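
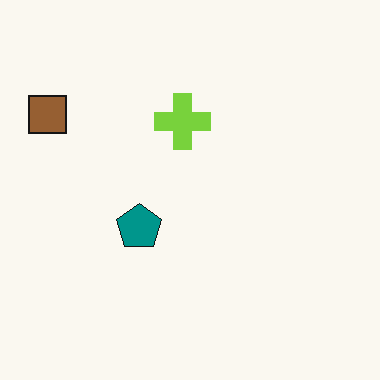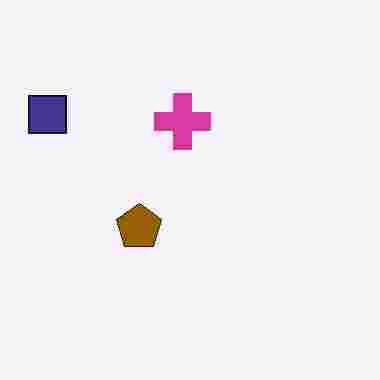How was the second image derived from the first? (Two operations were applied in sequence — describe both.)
Hue-shifted by a large amount, then heavily JPEG-compressed with obvious blocking artifacts.

Every shape's color has rotated by the same amount around the hue wheel — a uniform hue shift. Blocky 8×8 compression artifacts appear around shape edges and the flat background shows ringing — characteristic JPEG degradation.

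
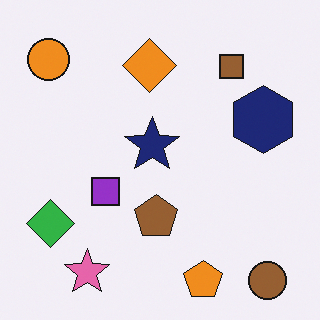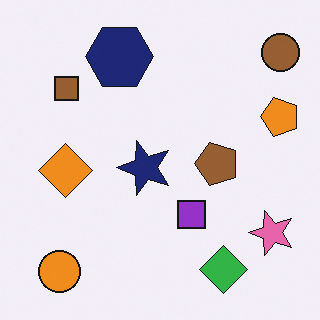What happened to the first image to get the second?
This is the original image rotated 90° counter-clockwise.

The brown circle sits in the bottom-right of the first image and the top-right of the second — consistent with a whole-image 90° counter-clockwise rotation.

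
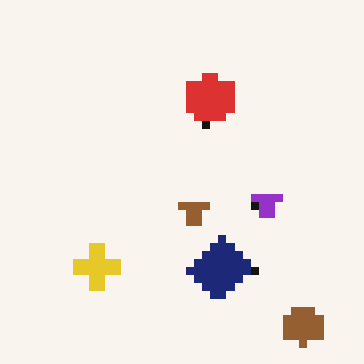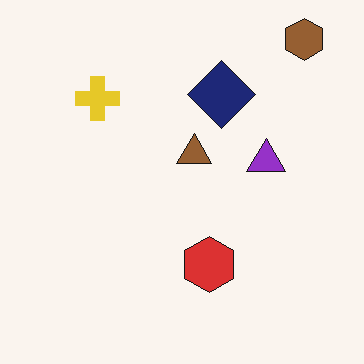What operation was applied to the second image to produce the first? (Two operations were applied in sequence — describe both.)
It was pixelated into visible square blocks, then flipped vertically (top ↔ bottom).

Shapes are reduced to large square blocks; fine edges and outlines are lost — a downscale-then-upscale (mosaic) effect. The brown hexagon is in the top-right of the second image and the bottom-right of the first — shapes on opposite sides of the horizontal midline have swapped in a mirror flip.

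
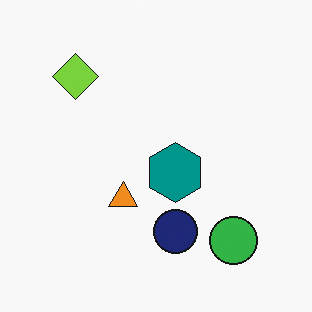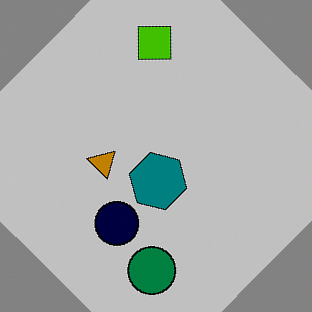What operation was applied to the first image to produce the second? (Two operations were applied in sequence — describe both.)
The image was heavily posterized to just a handful of flat colors, then rotated clockwise by a large amount — several tens of degrees.

Each flat color has snapped to a coarser quantized level — most visibly, the near-white background has dropped to a flat grey. Every shape is tilted by the same angle and the image corners show triangular fill wedges — a whole-image rotation by a non-right angle.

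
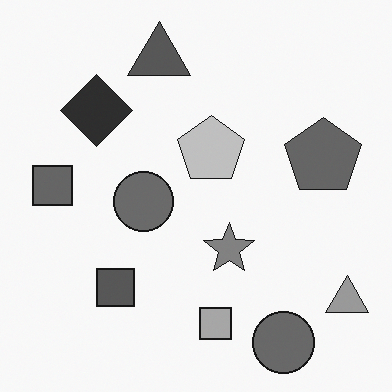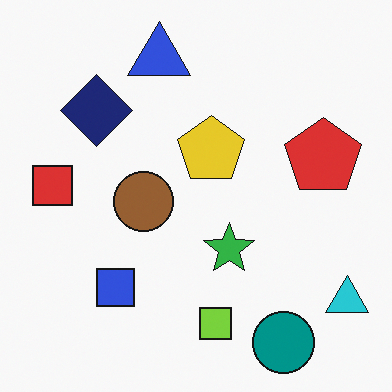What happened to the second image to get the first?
The image was converted to grayscale.

All color is removed — every shape is now a shade of grey.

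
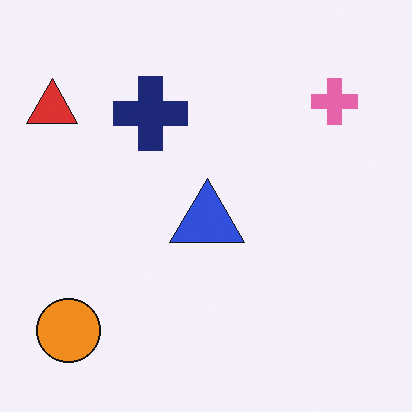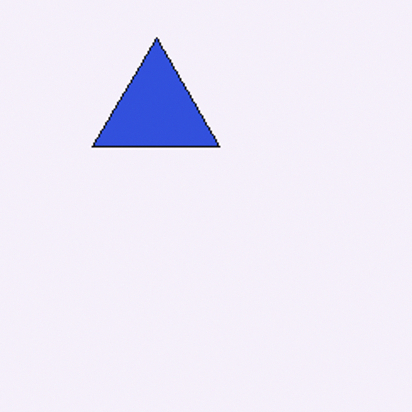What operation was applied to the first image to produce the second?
The image was cropped to a noticeably smaller region and rescaled.

The visible shapes are larger and the field of view is narrower; shapes near the original edges may be partly or wholly outside the frame — a crop-and-rescale.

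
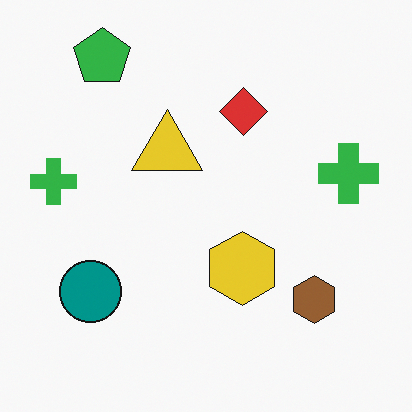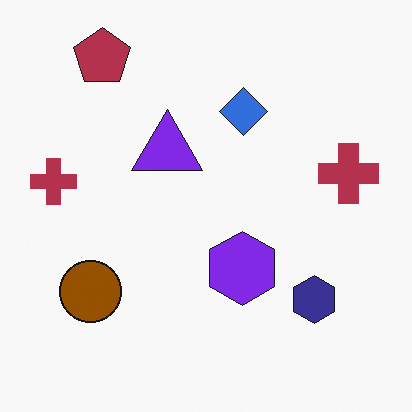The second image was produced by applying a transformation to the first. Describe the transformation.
The second image is the first hue-shifted through roughly half the color wheel.

Every shape's color has rotated by the same amount around the hue wheel — a uniform hue shift.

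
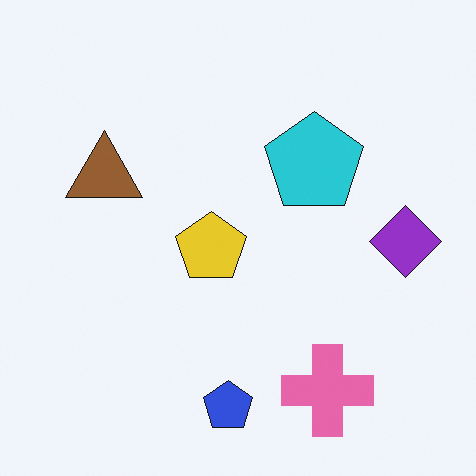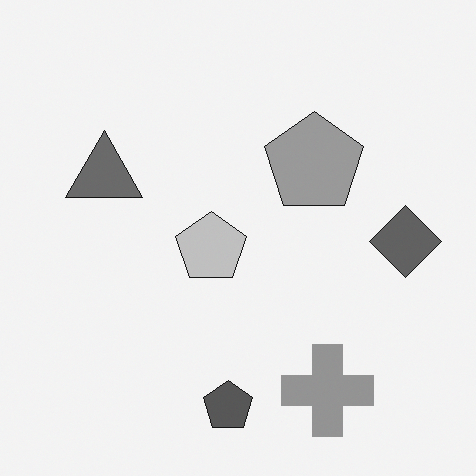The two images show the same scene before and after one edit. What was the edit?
The image was converted to grayscale.

All color is removed — every shape is now a shade of grey.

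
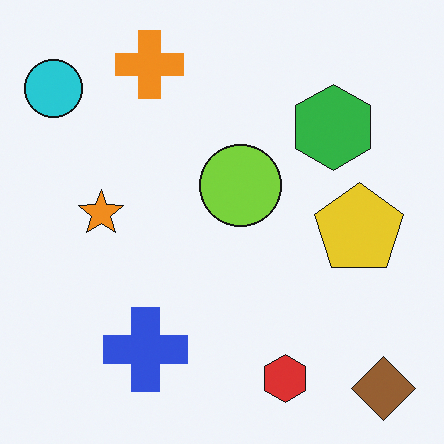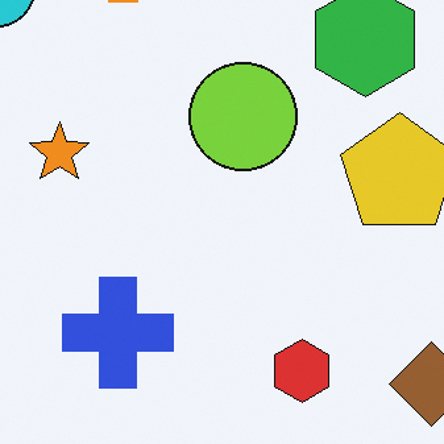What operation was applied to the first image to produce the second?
It was cropped slightly and scaled back up.

The visible shapes are larger and the field of view is narrower; shapes near the original edges may be partly or wholly outside the frame — a crop-and-rescale.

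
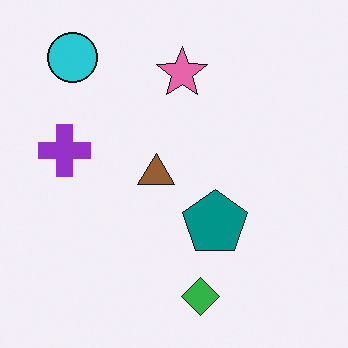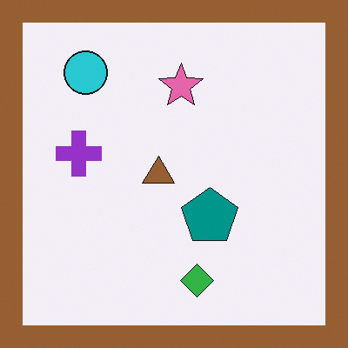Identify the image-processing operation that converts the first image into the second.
The transformation is: framed with a brown border.

A solid brown frame runs around the edge of the second image, with the content slightly shrunk inside it.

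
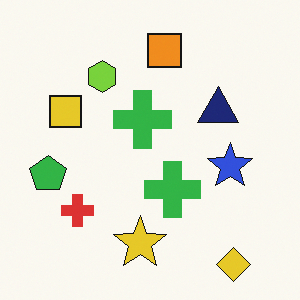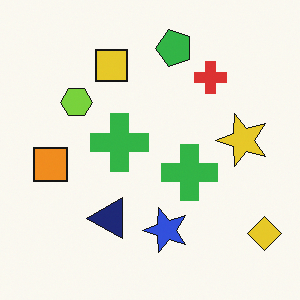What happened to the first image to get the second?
It was transposed (reflected across the top-left ↔ bottom-right diagonal).

Shapes have swapped their row and column positions — what was in the top-right is now in the bottom-left — a diagonal reflection.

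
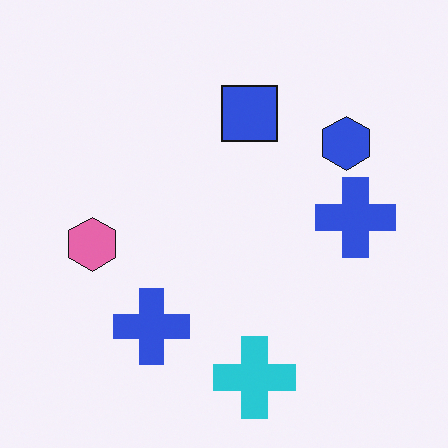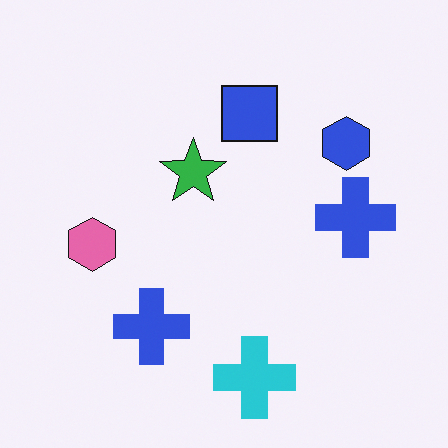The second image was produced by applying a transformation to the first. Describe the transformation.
The transformation is: overlaid with an additional green star.

A green star appears in the second image that is absent from the first.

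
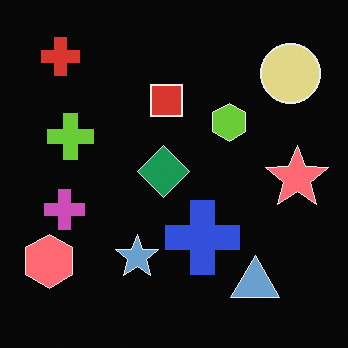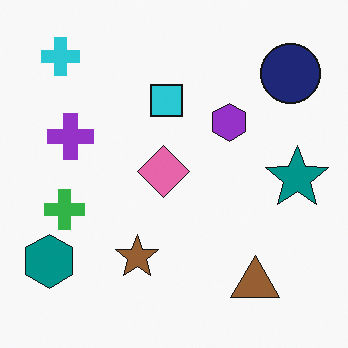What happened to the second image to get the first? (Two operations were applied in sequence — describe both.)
Color-inverted (negative), then overlaid with an additional blue cross.

The light background has become dark and every shape's color is its complement — a photographic negative. A blue cross appears in the first image that is absent from the second.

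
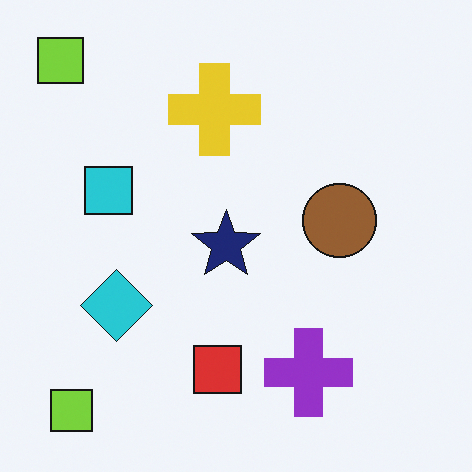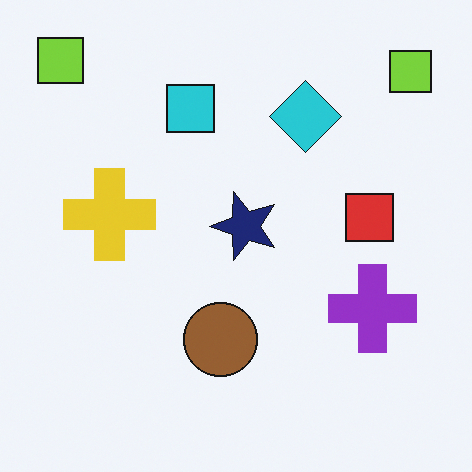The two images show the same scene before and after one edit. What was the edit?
This is the original image transposed (reflected across the top-left ↔ bottom-right diagonal).

Shapes have swapped their row and column positions — what was in the top-right is now in the bottom-left — a diagonal reflection.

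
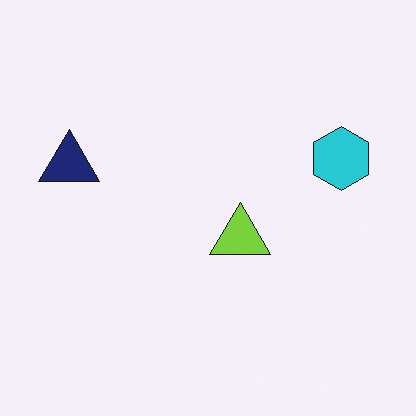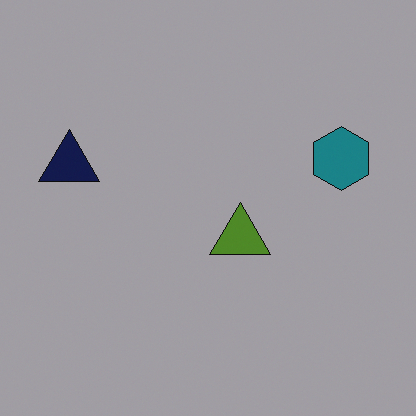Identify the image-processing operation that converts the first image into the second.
It was darkened a lot.

Every pixel — background and shapes alike — is uniformly darkened.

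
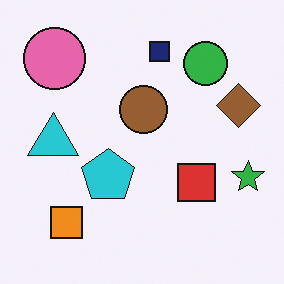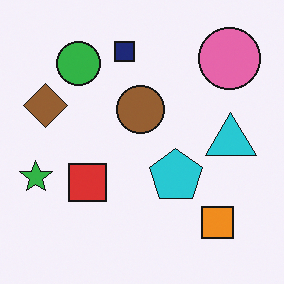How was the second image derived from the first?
The transformation is: flipped horizontally (left ↔ right).

The green star is in the right of the first image and the left of the second — shapes on opposite sides of the vertical midline have swapped in a mirror flip.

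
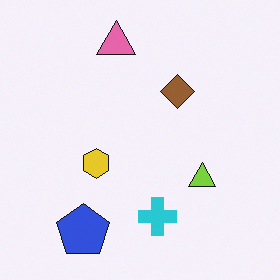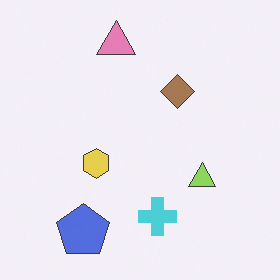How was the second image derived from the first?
The transformation is: given slightly reduced contrast.

Tones are pushed toward mid-grey across the whole image — a global contrast change.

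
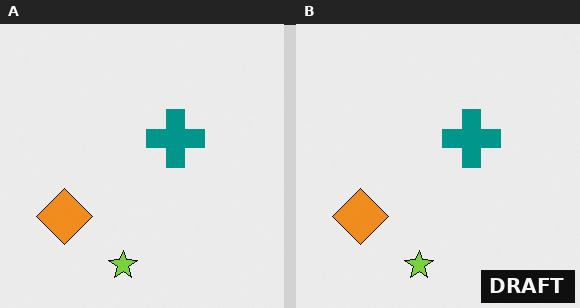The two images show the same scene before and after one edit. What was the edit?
It was watermarked with the text "DRAFT" in the lower-right corner.

A dark label reading "DRAFT" appears in the lower-right corner.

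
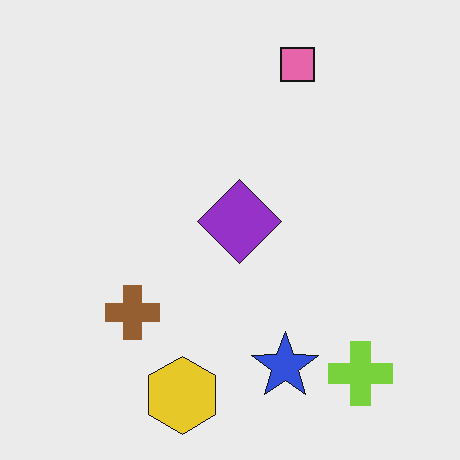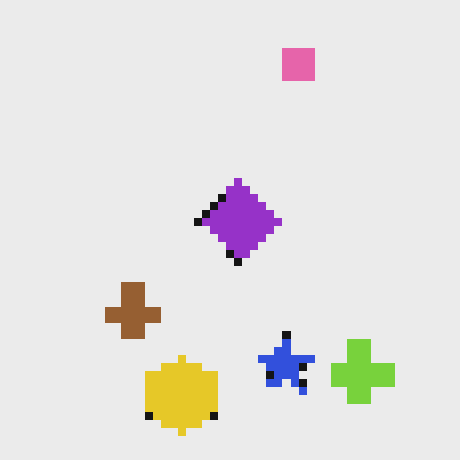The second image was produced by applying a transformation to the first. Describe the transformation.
Moderately pixelated.

Shapes are reduced to large square blocks; fine edges and outlines are lost — a downscale-then-upscale (mosaic) effect.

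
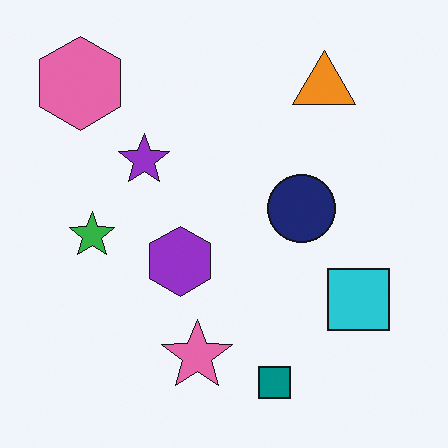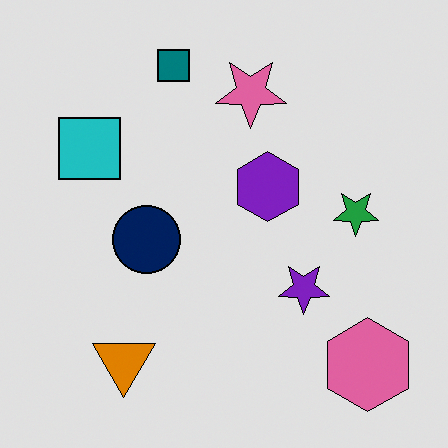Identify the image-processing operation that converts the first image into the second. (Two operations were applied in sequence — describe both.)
Rotated 180°, then moderately posterized.

The pink hexagon sits in the top-left of the first image and the bottom-right of the second — consistent with a whole-image 180° rotation. Each flat color has snapped to a coarser quantized level — most visibly, the near-white background has dropped to a flat grey.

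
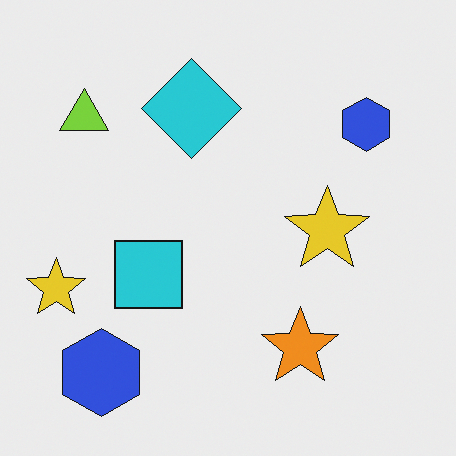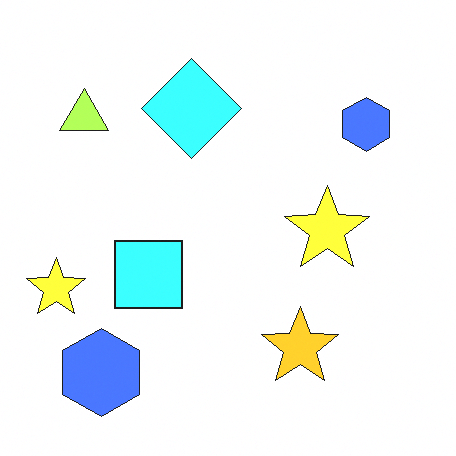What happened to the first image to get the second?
It was noticeably brightened.

Every pixel — background and shapes alike — is uniformly brightened.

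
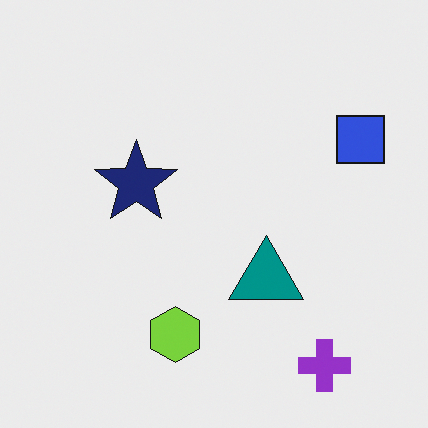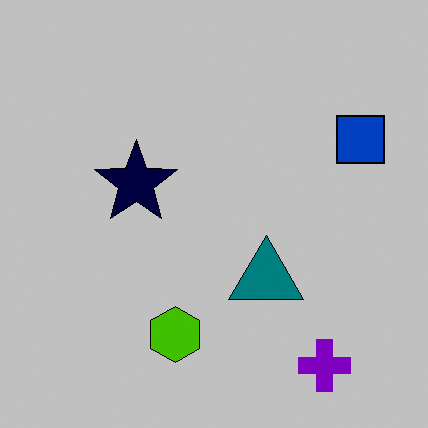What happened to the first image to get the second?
The second image is the first aggressively posterized.

Each flat color has snapped to a coarser quantized level — most visibly, the near-white background has dropped to a flat grey.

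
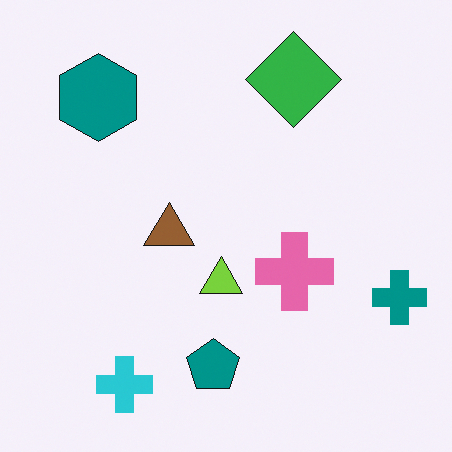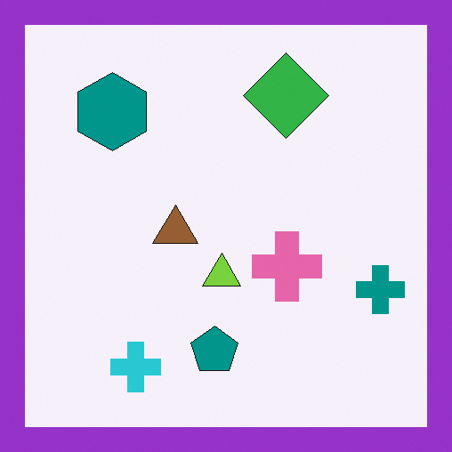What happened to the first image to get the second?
The image was framed with a purple border.

A solid purple frame runs around the edge of the second image, with the content slightly shrunk inside it.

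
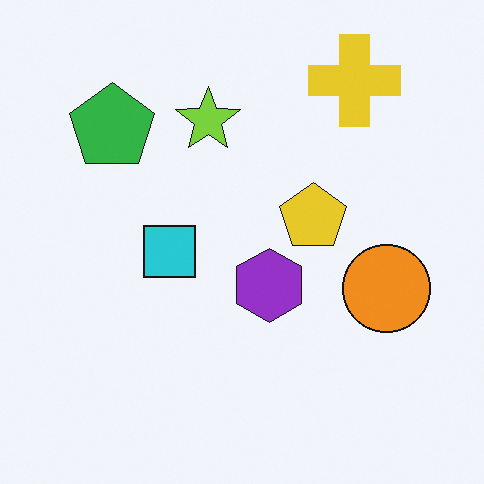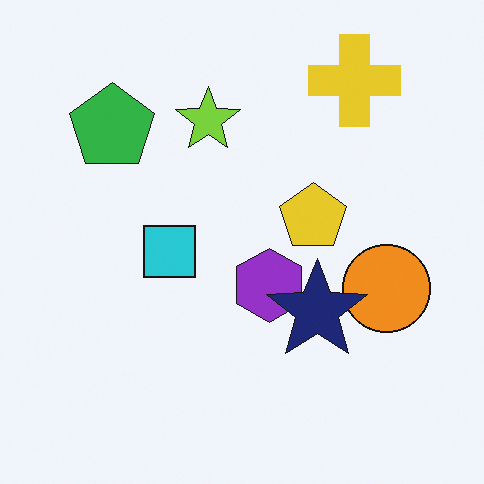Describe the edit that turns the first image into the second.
The second image is the first overlaid with an additional navy star.

A navy star appears in the second image that is absent from the first.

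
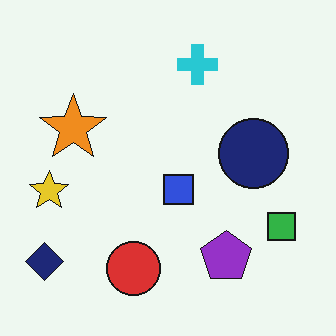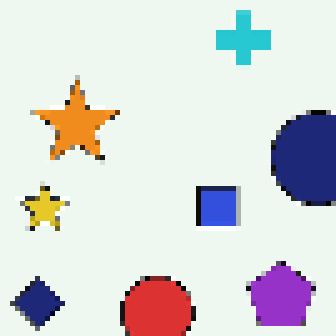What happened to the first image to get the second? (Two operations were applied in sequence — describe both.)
This is the original image cropped to a modestly smaller region and rescaled, then lightly pixelated (a mild mosaic effect).

The visible shapes are larger and the field of view is narrower; shapes near the original edges may be partly or wholly outside the frame — a crop-and-rescale. Shapes are reduced to large square blocks; fine edges and outlines are lost — a downscale-then-upscale (mosaic) effect.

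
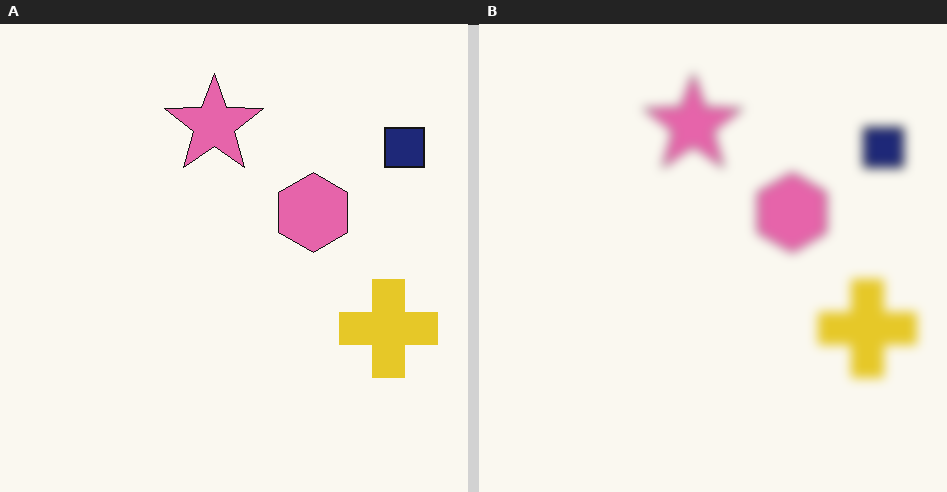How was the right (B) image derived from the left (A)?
Heavily blurred.

Shape edges and outlines are uniformly softened across the whole image.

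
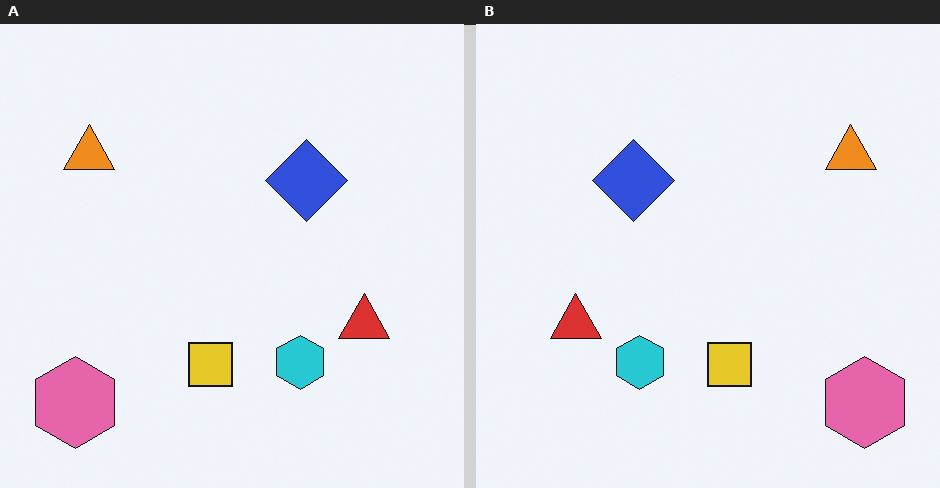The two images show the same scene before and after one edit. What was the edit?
Flipped horizontally (left ↔ right).

The pink hexagon is in the bottom-left of the left (A) image and the bottom-right of the right (B) — shapes on opposite sides of the vertical midline have swapped in a mirror flip.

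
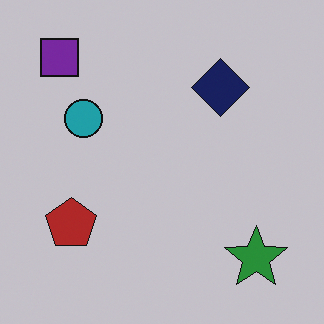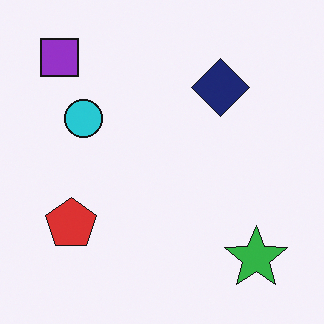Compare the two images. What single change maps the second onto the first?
This is the original image darkened a little.

Every pixel — background and shapes alike — is uniformly darkened.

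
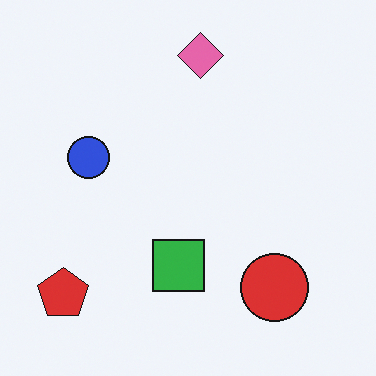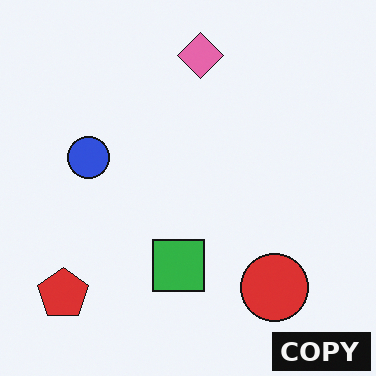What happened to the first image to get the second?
It was watermarked with the text "COPY" in the lower-right corner.

A dark label reading "COPY" appears in the lower-right corner.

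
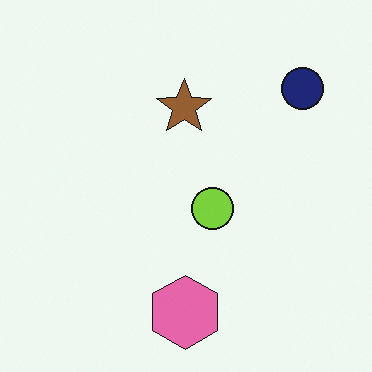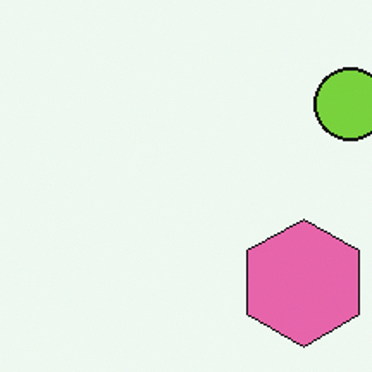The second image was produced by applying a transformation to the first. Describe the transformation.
The second image is the first cropped tightly and scaled back up.

The visible shapes are larger and the field of view is narrower; shapes near the original edges may be partly or wholly outside the frame — a crop-and-rescale.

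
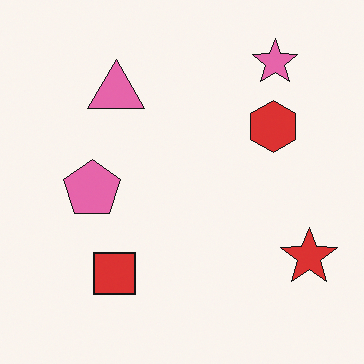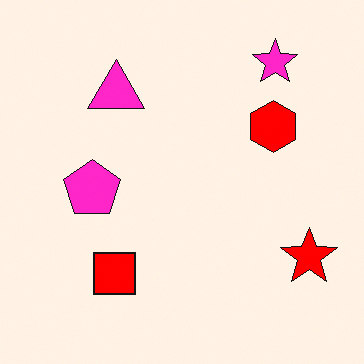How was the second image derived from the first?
This is the original image made much more vivid (saturation change).

All colors are more vivid — a global saturation change.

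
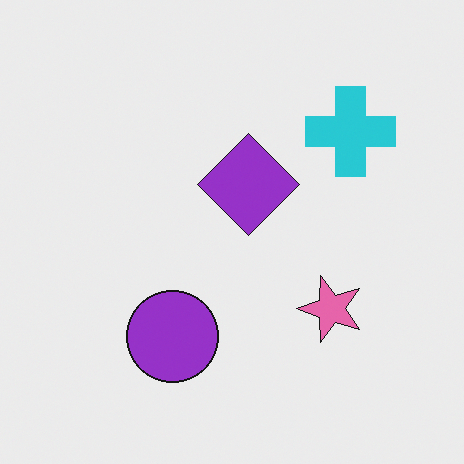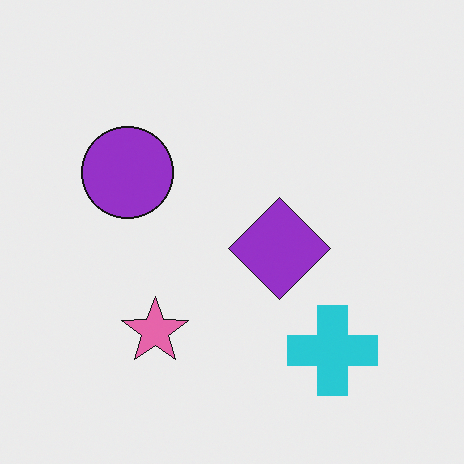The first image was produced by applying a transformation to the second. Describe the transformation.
The transformation is: rotated 90° counter-clockwise.

The cyan cross sits in the bottom-right of the second image and the top-right of the first — consistent with a whole-image 90° counter-clockwise rotation.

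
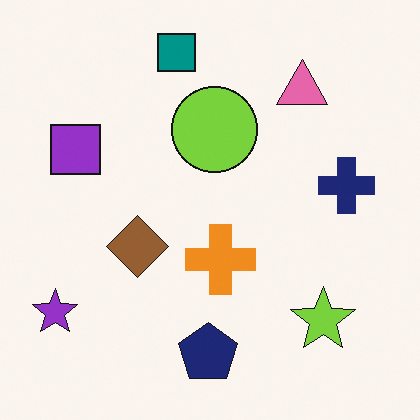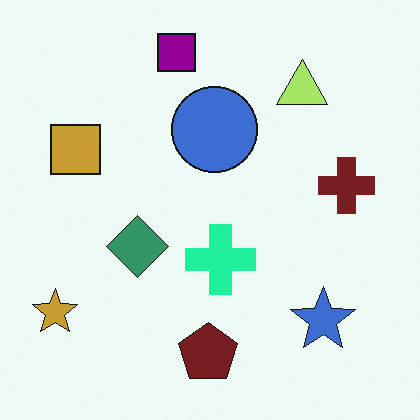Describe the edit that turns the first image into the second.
The second image is the first hue-shifted through roughly a third of the color wheel.

Every shape's color has rotated by the same amount around the hue wheel — a uniform hue shift.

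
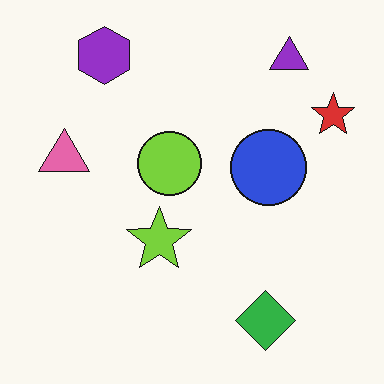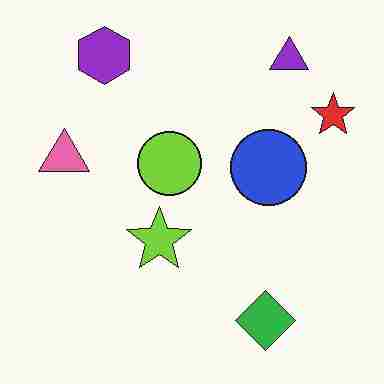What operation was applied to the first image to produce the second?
This is the original image degraded with heavy JPEG compression.

Blocky 8×8 compression artifacts appear around shape edges and the flat background shows ringing — characteristic JPEG degradation.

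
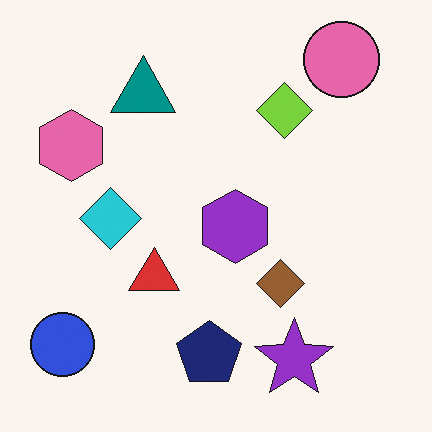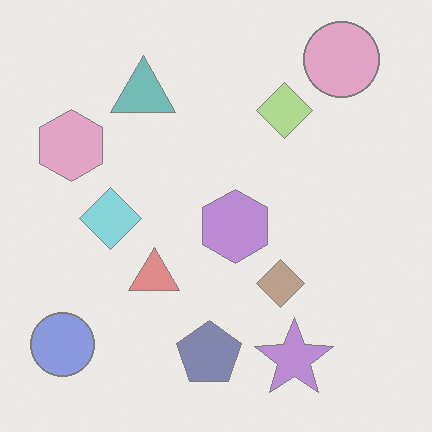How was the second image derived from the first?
Given much lower contrast.

Tones are pushed toward mid-grey across the whole image — a global contrast change.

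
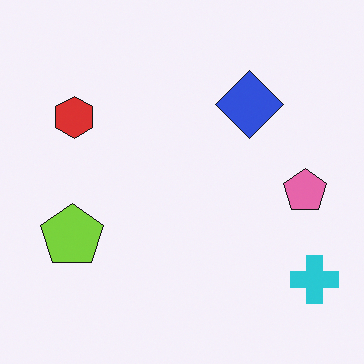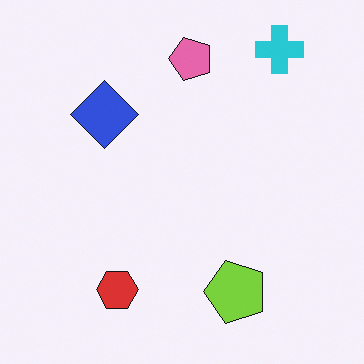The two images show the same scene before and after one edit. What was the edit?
The transformation is: rotated 90° counter-clockwise.

The cyan cross sits in the bottom-right of the first image and the top-right of the second — consistent with a whole-image 90° counter-clockwise rotation.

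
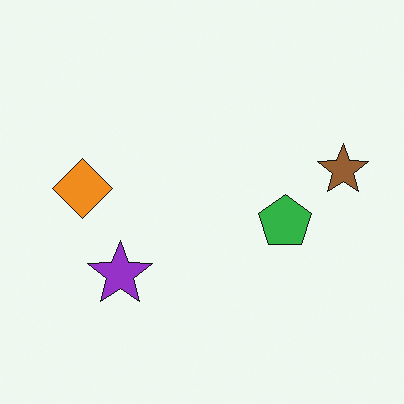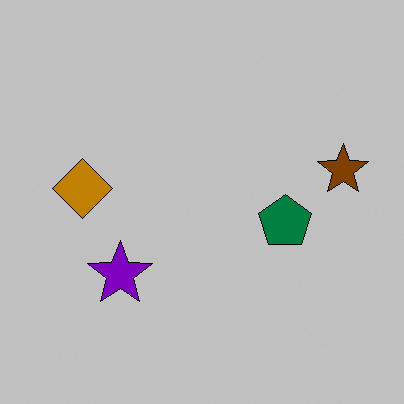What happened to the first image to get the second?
The second image is the first heavily posterized to just a handful of flat colors.

Each flat color has snapped to a coarser quantized level — most visibly, the near-white background has dropped to a flat grey.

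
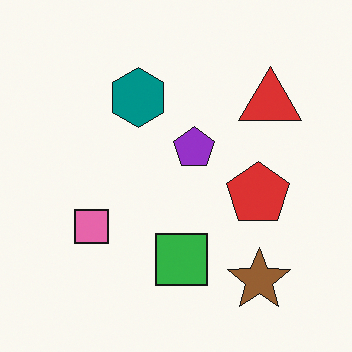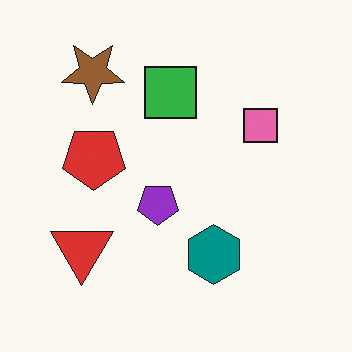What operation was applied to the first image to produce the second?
Rotated 180°.

The brown star sits in the bottom-right of the first image and the top-left of the second — consistent with a whole-image 180° rotation.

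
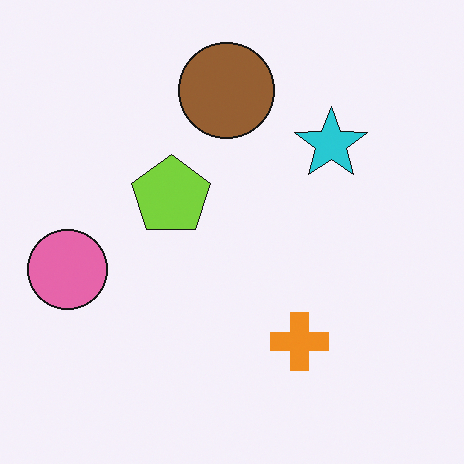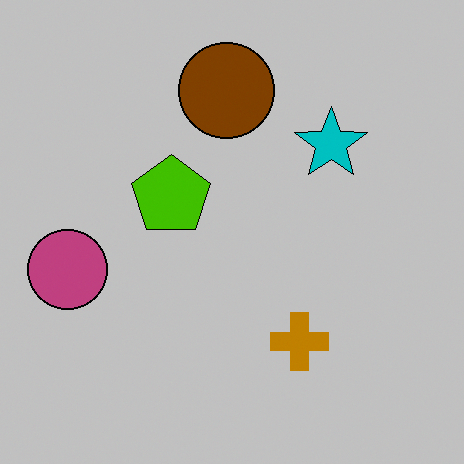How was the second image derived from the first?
Heavily posterized to just a handful of flat colors.

Each flat color has snapped to a coarser quantized level — most visibly, the near-white background has dropped to a flat grey.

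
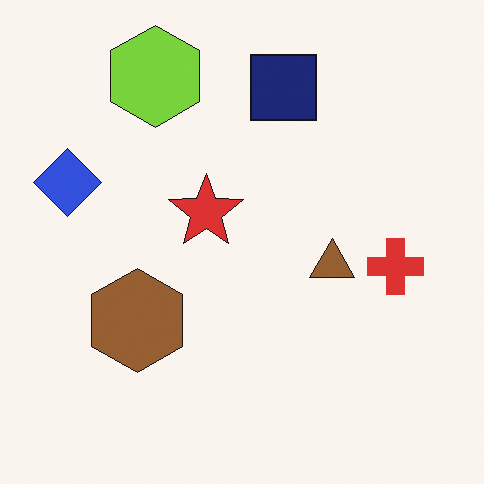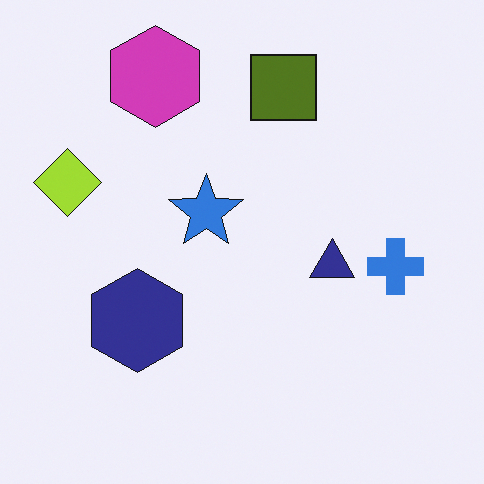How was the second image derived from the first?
Hue-shifted through roughly half the color wheel.

Every shape's color has rotated by the same amount around the hue wheel — a uniform hue shift.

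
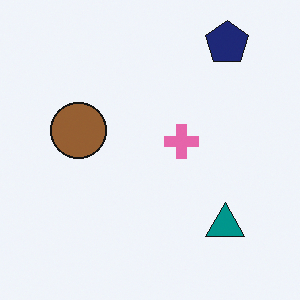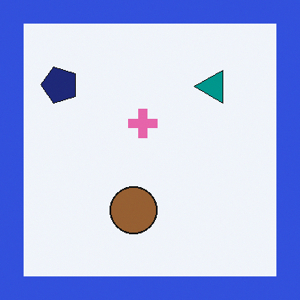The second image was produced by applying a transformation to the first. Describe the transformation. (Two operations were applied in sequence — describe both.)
The second image is the first rotated 90° counter-clockwise, then framed with a blue border.

The navy pentagon sits in the top-right of the first image and the top-left of the second — consistent with a whole-image 90° counter-clockwise rotation. A solid blue frame runs around the edge of the second image, with the content slightly shrunk inside it.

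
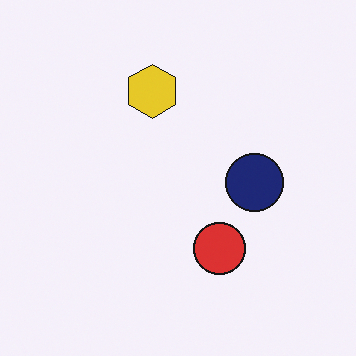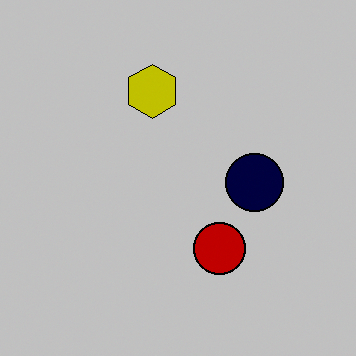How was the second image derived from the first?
The second image is the first heavily posterized to just a handful of flat colors.

Each flat color has snapped to a coarser quantized level — most visibly, the near-white background has dropped to a flat grey.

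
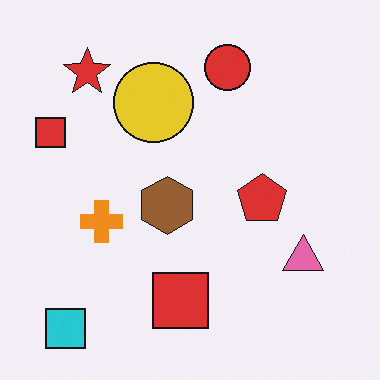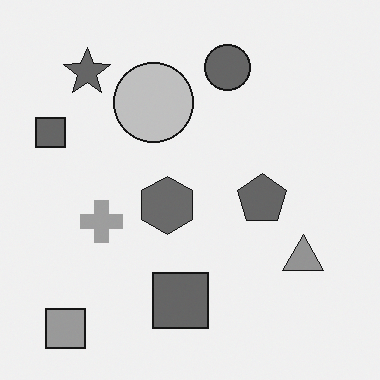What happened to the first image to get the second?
Converted to grayscale.

All color is removed — every shape is now a shade of grey.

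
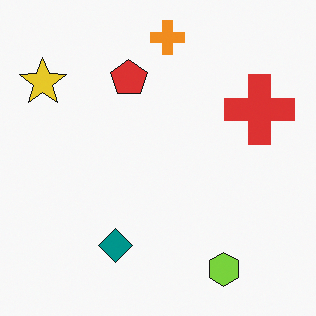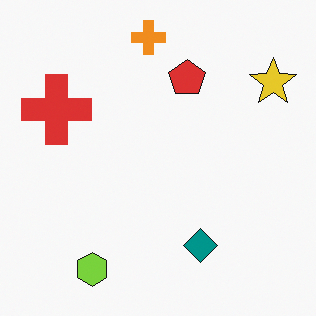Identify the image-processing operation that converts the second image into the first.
The first image is the second flipped horizontally (left ↔ right).

The yellow star is in the top-right of the second image and the top-left of the first — shapes on opposite sides of the vertical midline have swapped in a mirror flip.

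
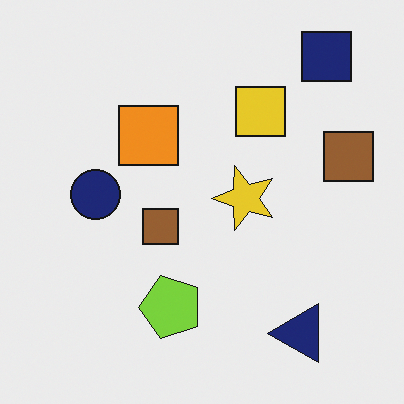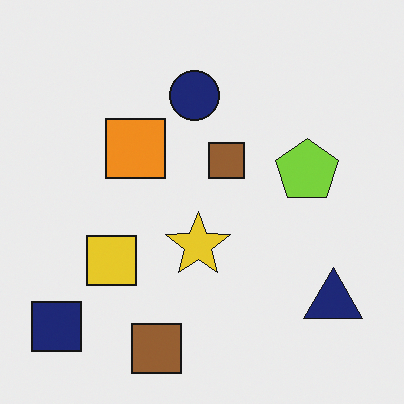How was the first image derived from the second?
Transposed (reflected across the top-left ↔ bottom-right diagonal).

Shapes have swapped their row and column positions — what was in the top-right is now in the bottom-left — a diagonal reflection.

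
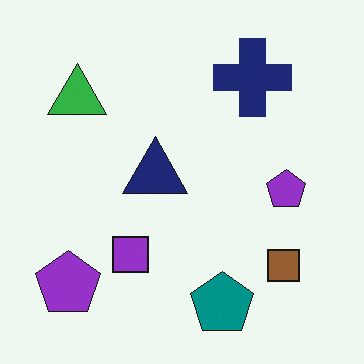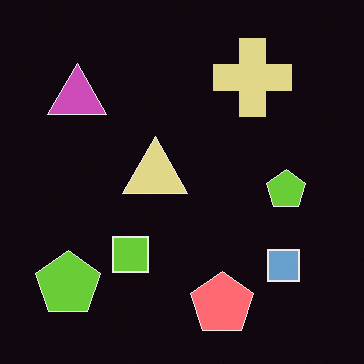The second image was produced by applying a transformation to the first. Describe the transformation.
The second image is the first color-inverted (negative).

The light background has become dark and every shape's color is its complement — a photographic negative.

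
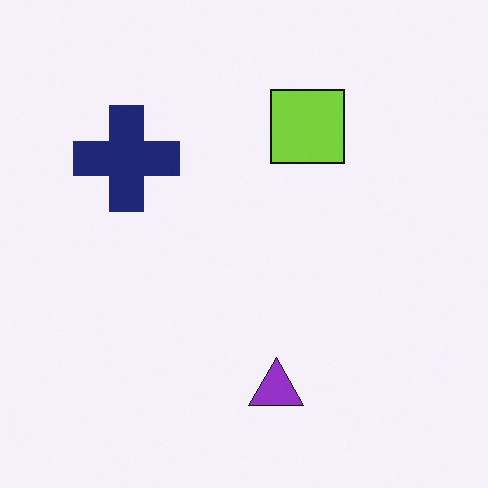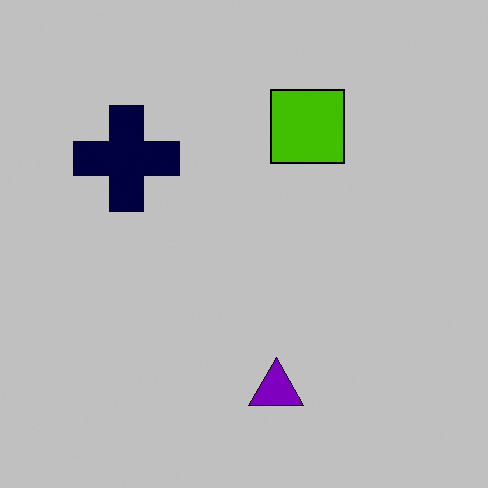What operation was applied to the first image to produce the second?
The second image is the first heavily posterized to just a handful of flat colors.

Each flat color has snapped to a coarser quantized level — most visibly, the near-white background has dropped to a flat grey.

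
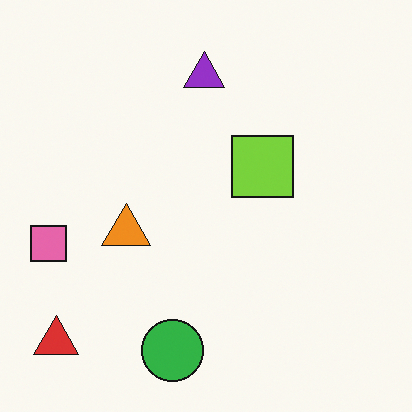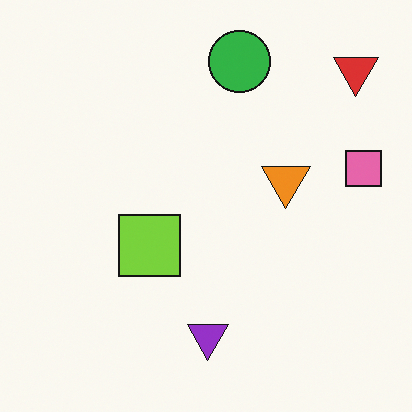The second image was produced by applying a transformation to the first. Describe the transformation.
Rotated 180°.

The red triangle sits in the bottom-left of the first image and the top-right of the second — consistent with a whole-image 180° rotation.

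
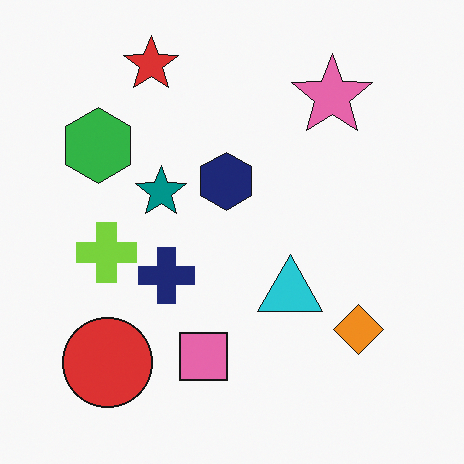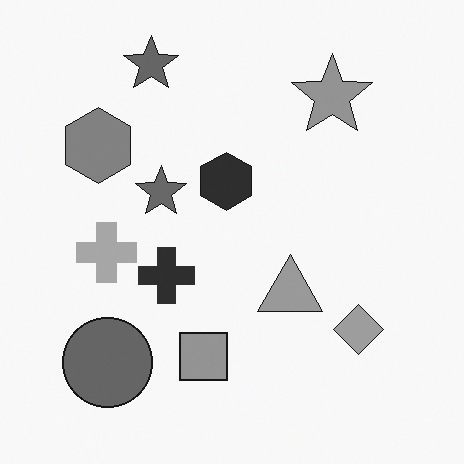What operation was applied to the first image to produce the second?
It was converted to grayscale.

All color is removed — every shape is now a shade of grey.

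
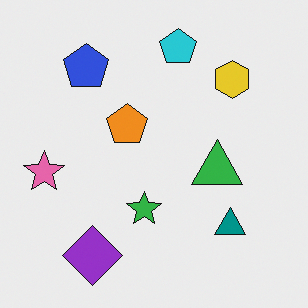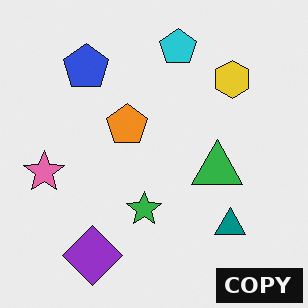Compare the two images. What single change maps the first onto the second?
Watermarked with the text "COPY" in the lower-right corner.

A dark label reading "COPY" appears in the lower-right corner.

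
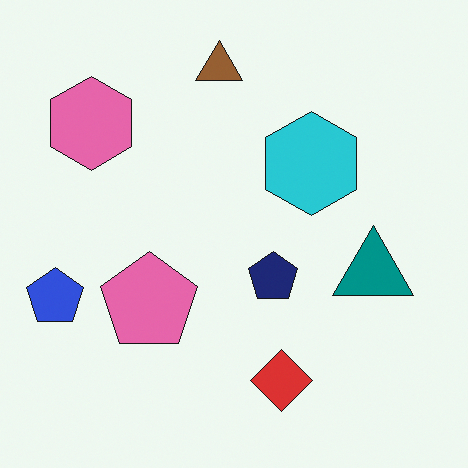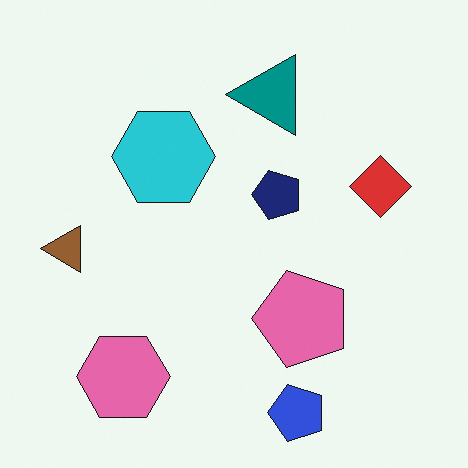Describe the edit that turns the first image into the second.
This is the original image rotated 90° counter-clockwise.

The blue pentagon sits in the left of the first image and the bottom of the second — consistent with a whole-image 90° counter-clockwise rotation.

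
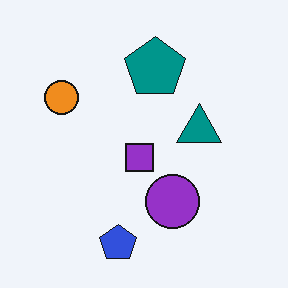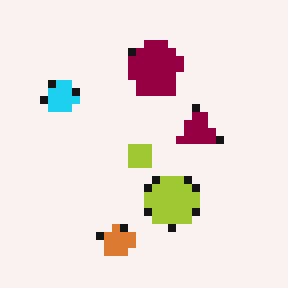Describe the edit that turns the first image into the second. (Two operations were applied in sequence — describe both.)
The transformation is: hue-shifted through roughly half the color wheel, then pixelated into visible square blocks.

Every shape's color has rotated by the same amount around the hue wheel — a uniform hue shift. Shapes are reduced to large square blocks; fine edges and outlines are lost — a downscale-then-upscale (mosaic) effect.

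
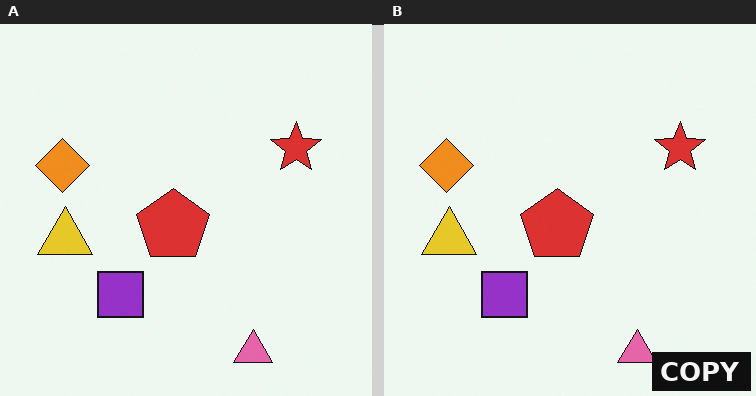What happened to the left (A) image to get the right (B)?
The right (B) image is the left (A) watermarked with the text "COPY" in the lower-right corner.

A dark label reading "COPY" appears in the lower-right corner.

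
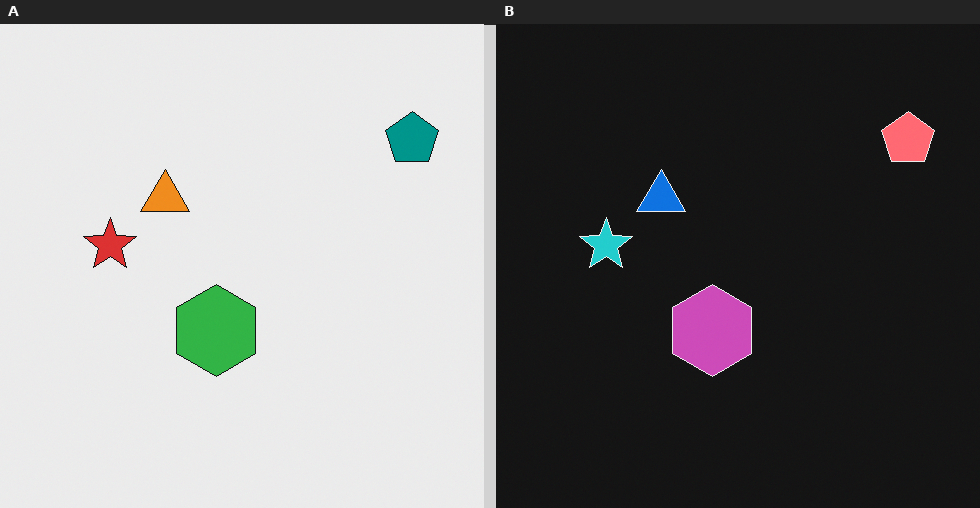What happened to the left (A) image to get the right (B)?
It was color-inverted (negative).

The light background has become dark and every shape's color is its complement — a photographic negative.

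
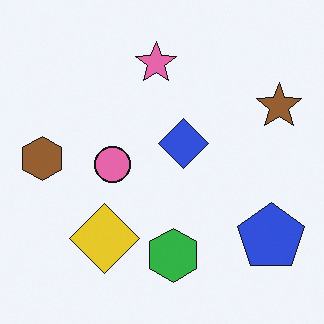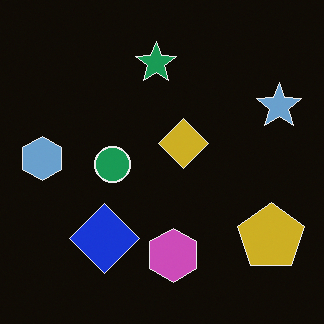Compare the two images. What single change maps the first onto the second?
It was color-inverted (negative).

The light background has become dark and every shape's color is its complement — a photographic negative.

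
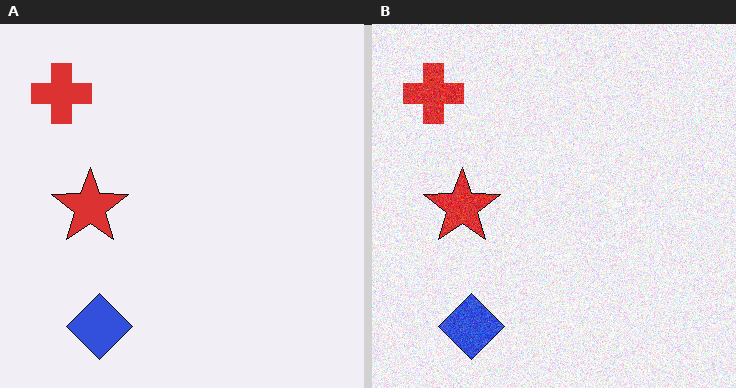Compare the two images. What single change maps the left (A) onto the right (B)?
This is the original image degraded with visible gaussian noise.

Random speckle covers the whole image, including the flat background.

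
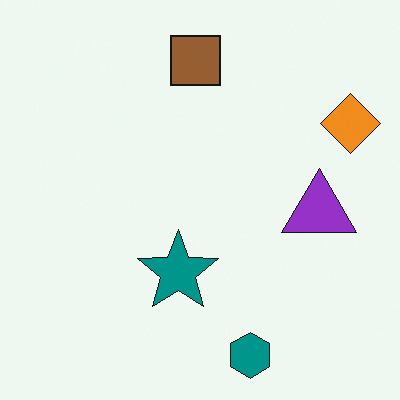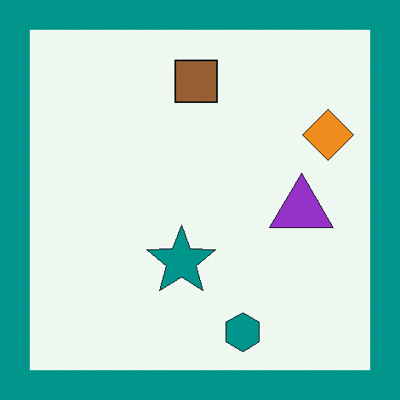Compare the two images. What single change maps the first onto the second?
This is the original image framed with a teal border.

A solid teal frame runs around the edge of the second image, with the content slightly shrunk inside it.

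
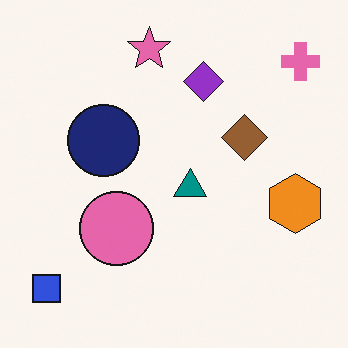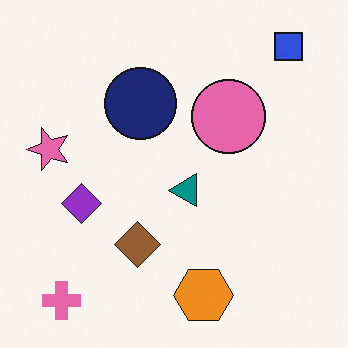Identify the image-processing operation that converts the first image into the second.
This is the original image transposed (reflected across the top-left ↔ bottom-right diagonal).

Shapes have swapped their row and column positions — what was in the top-right is now in the bottom-left — a diagonal reflection.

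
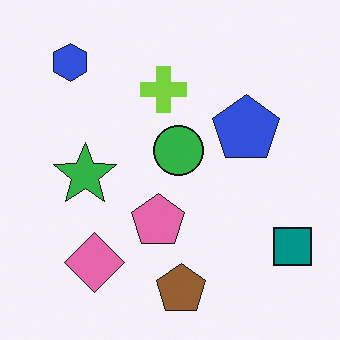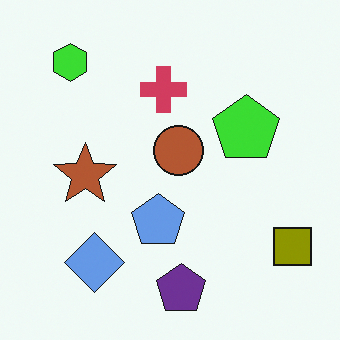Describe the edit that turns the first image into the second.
Hue-shifted through roughly half the color wheel.

Every shape's color has rotated by the same amount around the hue wheel — a uniform hue shift.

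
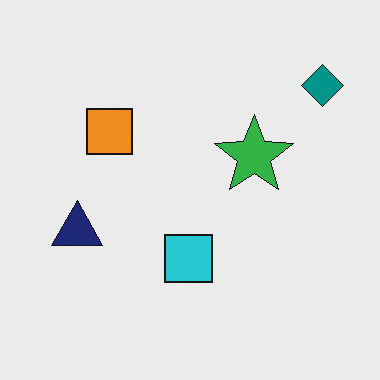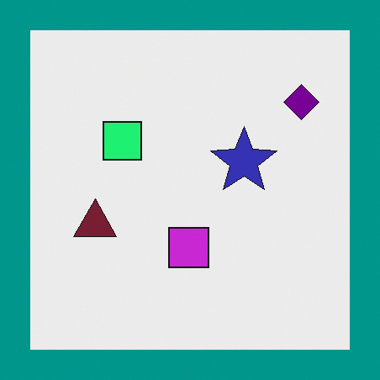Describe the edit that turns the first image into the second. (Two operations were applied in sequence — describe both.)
The image was hue-shifted through roughly a third of the color wheel, then framed with a teal border.

Every shape's color has rotated by the same amount around the hue wheel — a uniform hue shift. A solid teal frame runs around the edge of the second image, with the content slightly shrunk inside it.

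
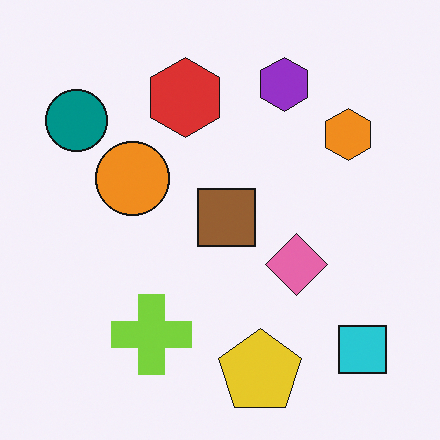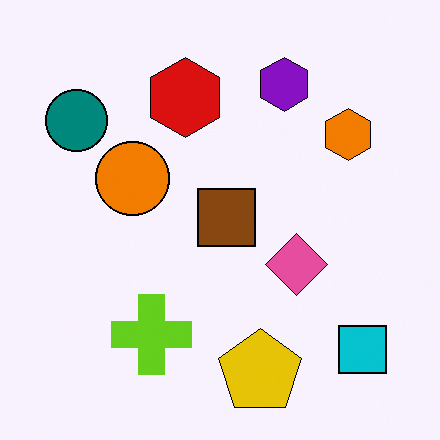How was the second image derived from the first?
The second image is the first given slightly increased contrast.

Tones are pushed away from mid-grey across the whole image — a global contrast change.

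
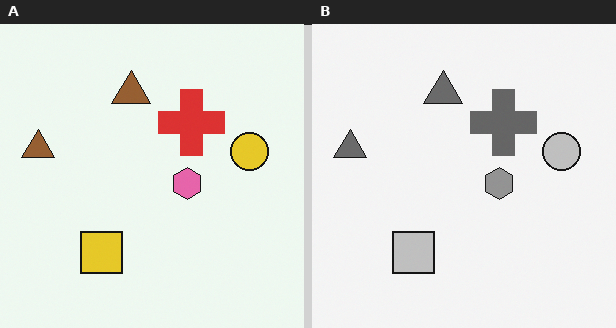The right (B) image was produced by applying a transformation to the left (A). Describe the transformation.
The transformation is: converted to grayscale.

All color is removed — every shape is now a shade of grey.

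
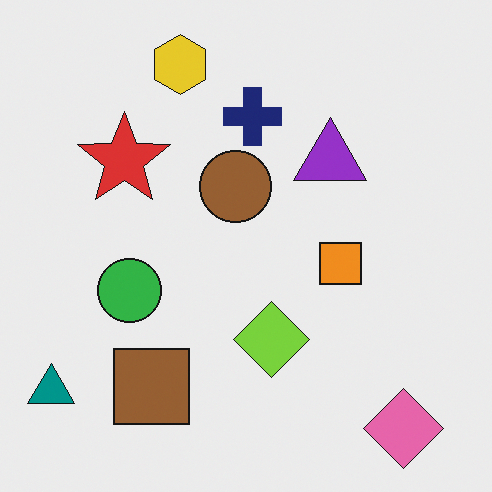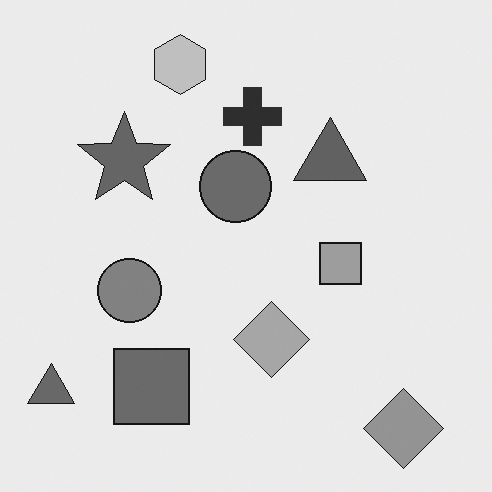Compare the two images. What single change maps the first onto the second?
Converted to grayscale.

All color is removed — every shape is now a shade of grey.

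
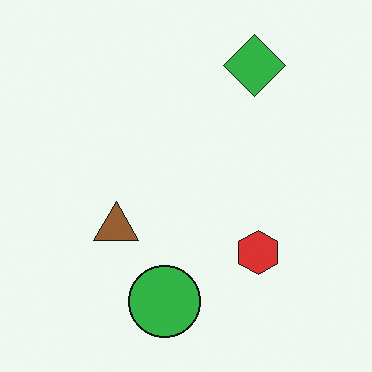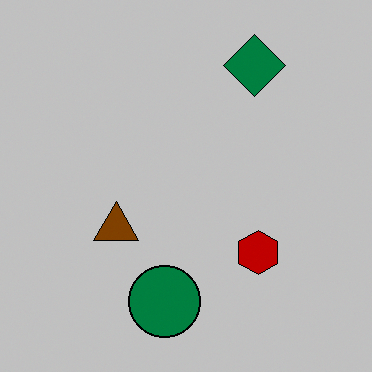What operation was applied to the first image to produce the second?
It was aggressively posterized.

Each flat color has snapped to a coarser quantized level — most visibly, the near-white background has dropped to a flat grey.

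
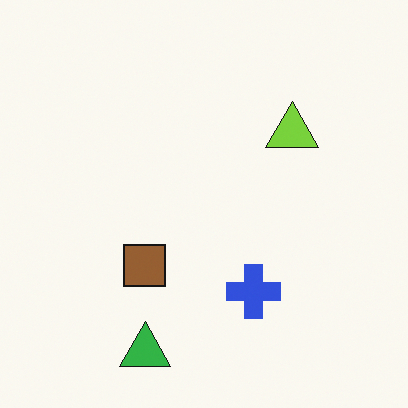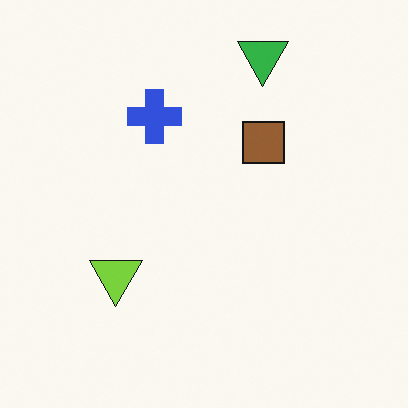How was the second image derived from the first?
Rotated 180°.

The green triangle sits in the bottom of the first image and the top of the second — consistent with a whole-image 180° rotation.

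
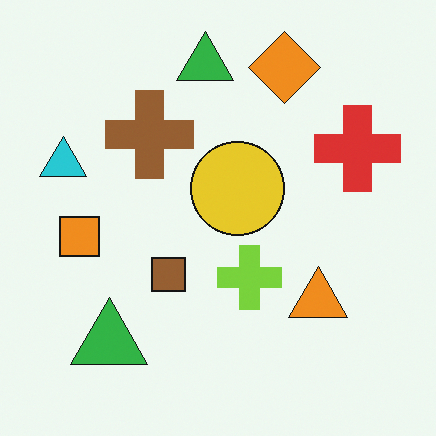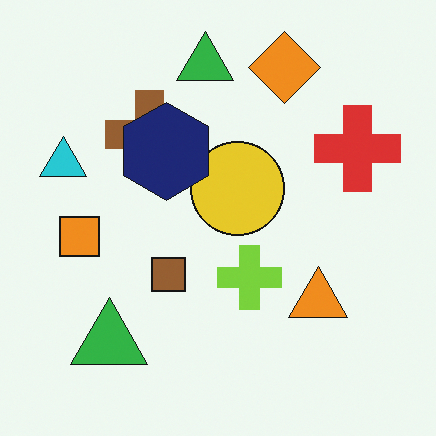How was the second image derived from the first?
The image was overlaid with an additional navy hexagon.

A navy hexagon appears in the second image that is absent from the first.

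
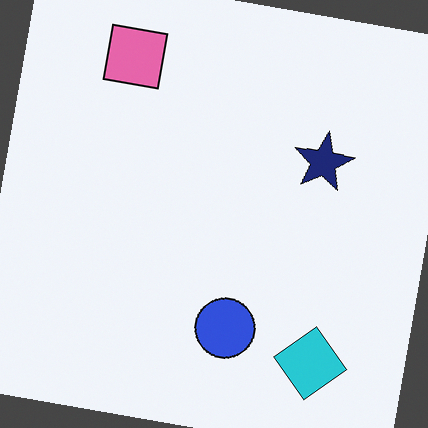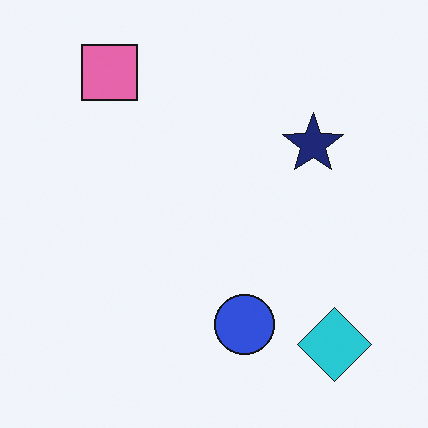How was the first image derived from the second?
The transformation is: rotated clockwise by a small amount.

Every shape is tilted by the same angle and the image corners show triangular fill wedges — a whole-image rotation by a non-right angle.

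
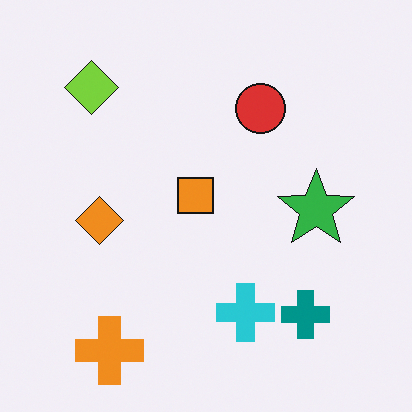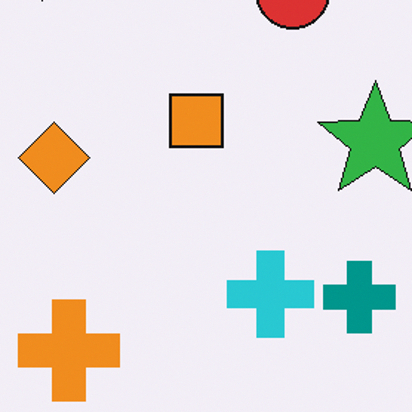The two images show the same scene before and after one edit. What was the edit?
It was cropped slightly and scaled back up.

The visible shapes are larger and the field of view is narrower; shapes near the original edges may be partly or wholly outside the frame — a crop-and-rescale.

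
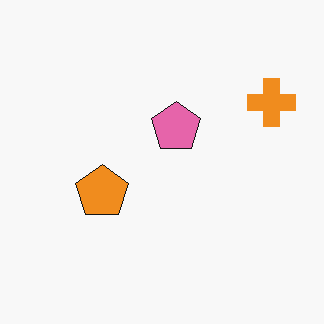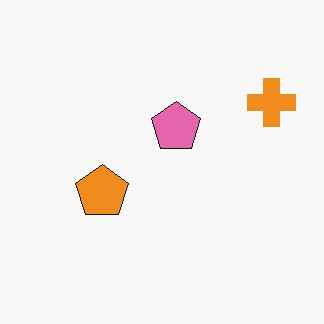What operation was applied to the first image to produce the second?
The transformation is: JPEG-compressed with visible artifacts.

Blocky 8×8 compression artifacts appear around shape edges and the flat background shows ringing — characteristic JPEG degradation.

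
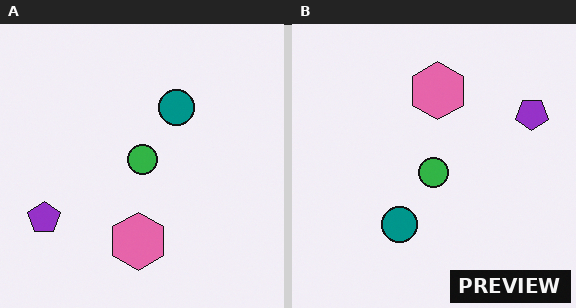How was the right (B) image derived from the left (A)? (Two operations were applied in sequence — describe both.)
The transformation is: rotated 180°, then watermarked with the text "PREVIEW" in the lower-right corner.

The purple pentagon sits in the bottom-left of the left (A) image and the top-right of the right (B) — consistent with a whole-image 180° rotation. A dark label reading "PREVIEW" appears in the lower-right corner.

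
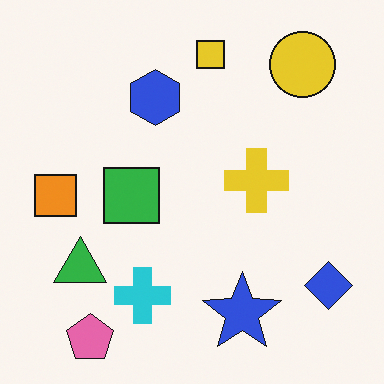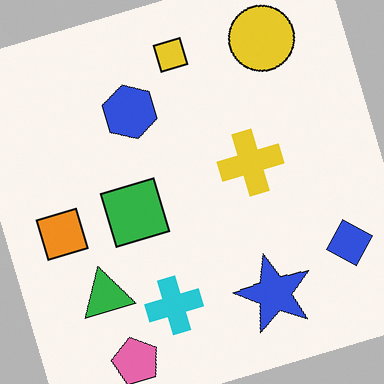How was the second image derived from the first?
The second image is the first rotated counter-clockwise by a moderate amount.

Every shape is tilted by the same angle and the image corners show triangular fill wedges — a whole-image rotation by a non-right angle.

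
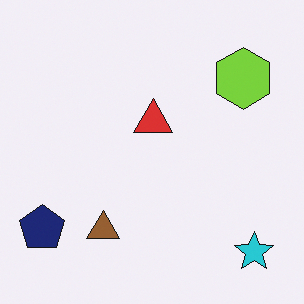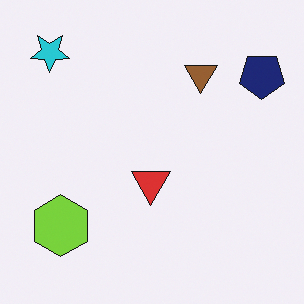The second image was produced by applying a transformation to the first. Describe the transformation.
The image was rotated 180°.

The cyan star sits in the bottom-right of the first image and the top-left of the second — consistent with a whole-image 180° rotation.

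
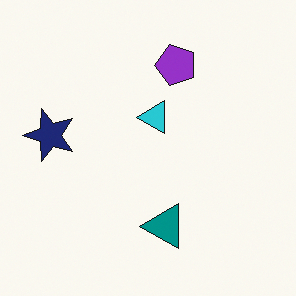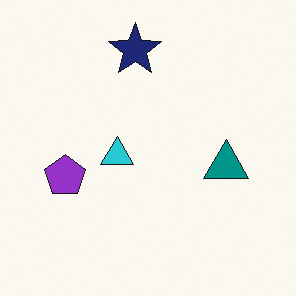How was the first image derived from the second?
It was transposed (reflected across the top-left ↔ bottom-right diagonal).

Shapes have swapped their row and column positions — what was in the top-right is now in the bottom-left — a diagonal reflection.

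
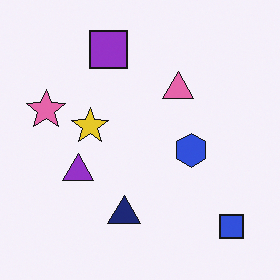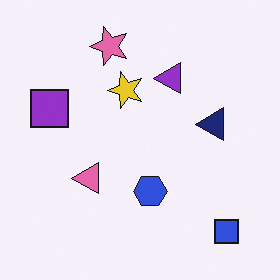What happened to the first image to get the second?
The transformation is: transposed (reflected across the top-left ↔ bottom-right diagonal).

Shapes have swapped their row and column positions — what was in the top-right is now in the bottom-left — a diagonal reflection.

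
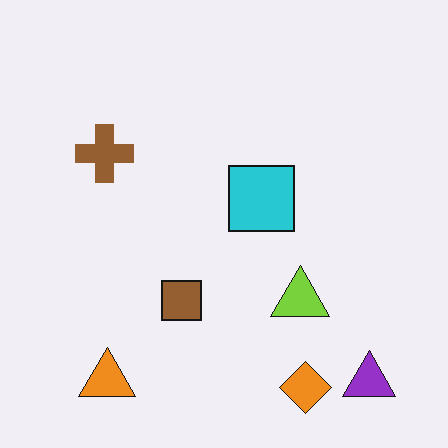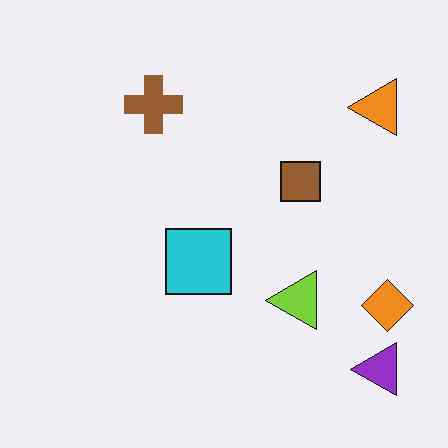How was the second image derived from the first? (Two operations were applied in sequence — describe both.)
This is the original image transposed (reflected across the top-left ↔ bottom-right diagonal), then JPEG-compressed with visible artifacts.

Shapes have swapped their row and column positions — what was in the top-right is now in the bottom-left — a diagonal reflection. Blocky 8×8 compression artifacts appear around shape edges and the flat background shows ringing — characteristic JPEG degradation.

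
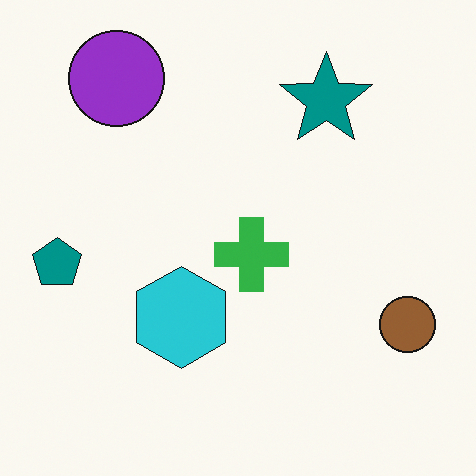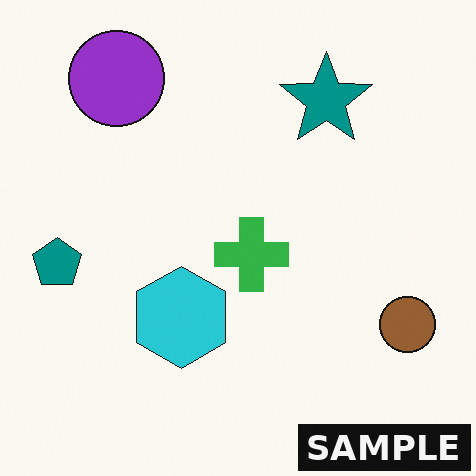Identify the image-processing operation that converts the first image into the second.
Watermarked with the text "SAMPLE" in the lower-right corner.

A dark label reading "SAMPLE" appears in the lower-right corner.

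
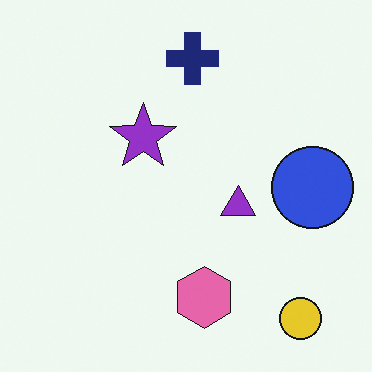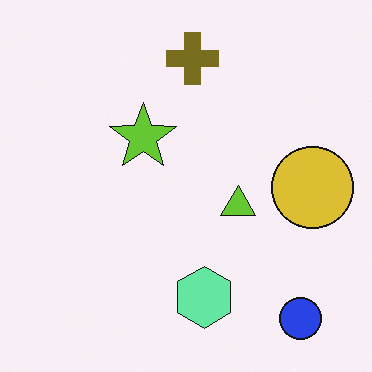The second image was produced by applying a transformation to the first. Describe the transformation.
The transformation is: hue-shifted through roughly half the color wheel.

Every shape's color has rotated by the same amount around the hue wheel — a uniform hue shift.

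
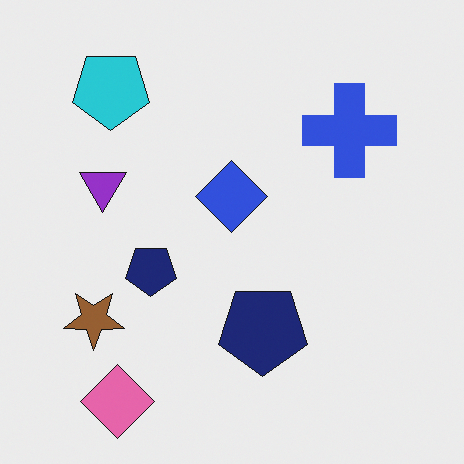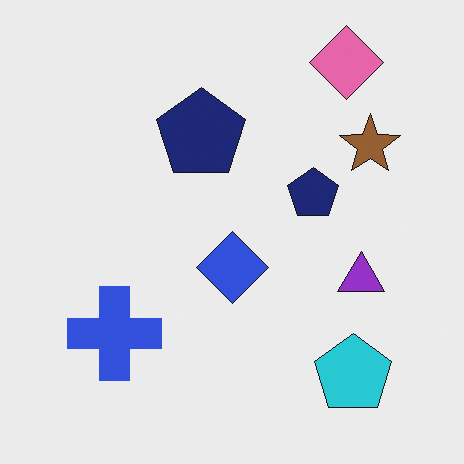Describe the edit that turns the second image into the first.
The image was rotated 180°.

The pink diamond sits in the top-right of the second image and the bottom-left of the first — consistent with a whole-image 180° rotation.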